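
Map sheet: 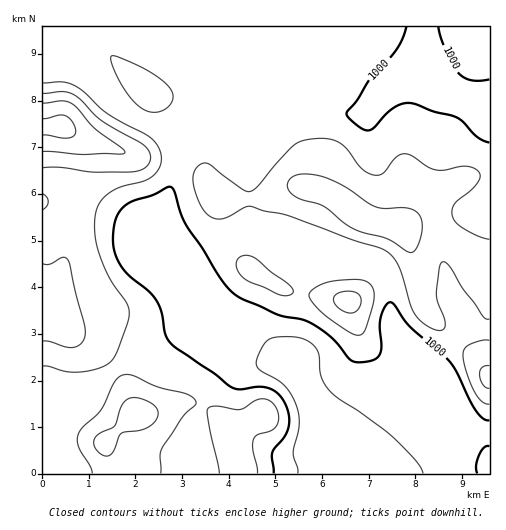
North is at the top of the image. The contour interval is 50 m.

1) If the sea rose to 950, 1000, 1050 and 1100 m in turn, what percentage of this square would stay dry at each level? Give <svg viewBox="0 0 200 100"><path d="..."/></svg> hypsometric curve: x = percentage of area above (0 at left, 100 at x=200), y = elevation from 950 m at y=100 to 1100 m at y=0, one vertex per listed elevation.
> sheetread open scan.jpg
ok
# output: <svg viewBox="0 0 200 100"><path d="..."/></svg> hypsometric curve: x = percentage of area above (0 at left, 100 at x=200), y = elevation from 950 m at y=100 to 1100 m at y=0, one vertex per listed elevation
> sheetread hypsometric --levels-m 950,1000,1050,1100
<svg viewBox="0 0 200 100"><path d="M190 100l-41-33-86-34-48-33"/></svg>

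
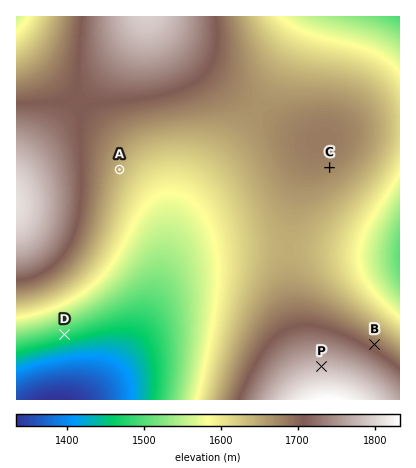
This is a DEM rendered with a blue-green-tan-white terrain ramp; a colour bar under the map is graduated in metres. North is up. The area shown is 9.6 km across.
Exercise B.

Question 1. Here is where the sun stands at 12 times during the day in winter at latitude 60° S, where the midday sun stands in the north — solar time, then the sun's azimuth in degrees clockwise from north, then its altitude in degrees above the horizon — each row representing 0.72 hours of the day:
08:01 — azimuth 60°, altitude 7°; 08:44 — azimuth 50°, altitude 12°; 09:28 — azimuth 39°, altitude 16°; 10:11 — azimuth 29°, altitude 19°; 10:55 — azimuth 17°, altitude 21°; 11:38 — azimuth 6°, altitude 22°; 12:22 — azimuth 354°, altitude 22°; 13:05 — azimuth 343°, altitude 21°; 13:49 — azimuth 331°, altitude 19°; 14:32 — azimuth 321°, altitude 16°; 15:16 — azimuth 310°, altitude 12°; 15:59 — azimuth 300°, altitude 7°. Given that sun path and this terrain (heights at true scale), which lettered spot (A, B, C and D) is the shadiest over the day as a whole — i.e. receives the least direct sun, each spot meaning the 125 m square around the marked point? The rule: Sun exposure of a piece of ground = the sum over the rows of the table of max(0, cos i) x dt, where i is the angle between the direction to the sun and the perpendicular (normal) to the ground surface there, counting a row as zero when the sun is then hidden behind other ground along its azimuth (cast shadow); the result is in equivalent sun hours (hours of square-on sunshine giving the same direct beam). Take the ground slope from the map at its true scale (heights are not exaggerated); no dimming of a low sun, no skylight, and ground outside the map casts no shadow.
D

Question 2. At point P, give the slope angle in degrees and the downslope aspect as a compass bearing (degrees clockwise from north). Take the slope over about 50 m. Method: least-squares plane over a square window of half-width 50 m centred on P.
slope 4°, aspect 359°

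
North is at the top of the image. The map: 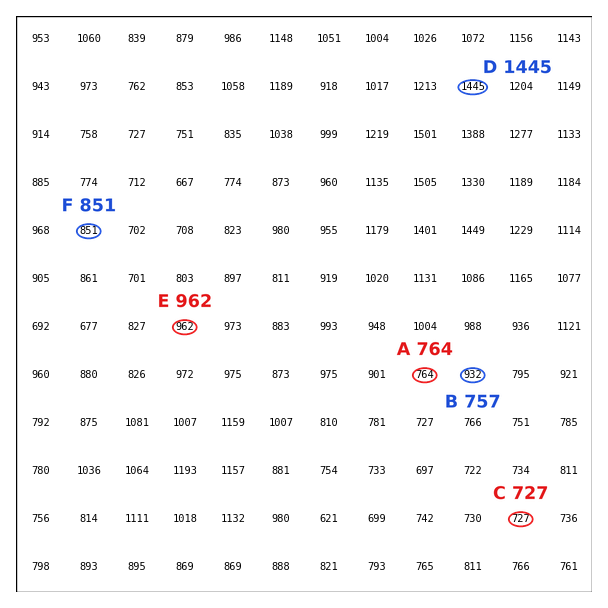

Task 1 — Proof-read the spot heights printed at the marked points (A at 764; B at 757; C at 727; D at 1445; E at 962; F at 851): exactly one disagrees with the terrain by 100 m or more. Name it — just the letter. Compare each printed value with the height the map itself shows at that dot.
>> B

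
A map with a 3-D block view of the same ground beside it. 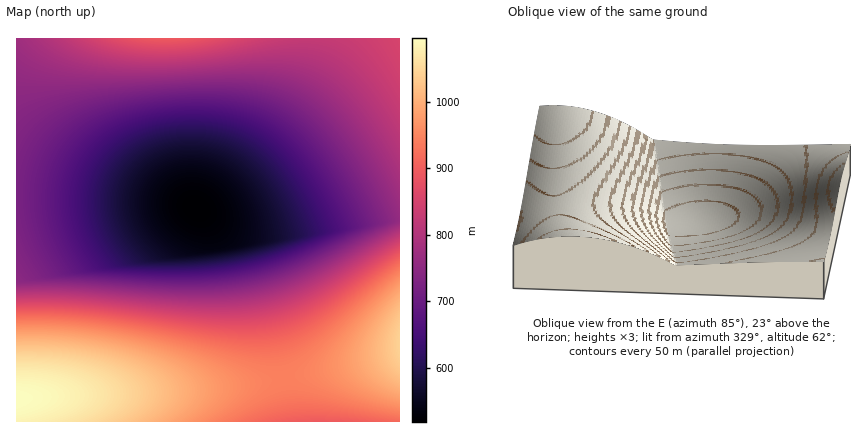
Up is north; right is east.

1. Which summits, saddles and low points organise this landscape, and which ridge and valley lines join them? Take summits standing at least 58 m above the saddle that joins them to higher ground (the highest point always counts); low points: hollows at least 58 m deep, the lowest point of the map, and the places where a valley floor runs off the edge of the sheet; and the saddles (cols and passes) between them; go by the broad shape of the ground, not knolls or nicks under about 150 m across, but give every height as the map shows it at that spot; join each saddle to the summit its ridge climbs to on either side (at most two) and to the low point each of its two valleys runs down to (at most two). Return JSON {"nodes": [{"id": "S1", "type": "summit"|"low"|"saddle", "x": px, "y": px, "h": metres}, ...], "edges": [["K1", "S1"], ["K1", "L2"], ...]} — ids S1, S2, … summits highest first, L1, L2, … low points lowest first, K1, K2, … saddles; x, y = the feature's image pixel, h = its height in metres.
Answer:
{"nodes": [
{"id": "S1", "type": "summit", "x": 18, "y": 400, "h": 1096},
{"id": "S2", "type": "summit", "x": 400, "y": 344, "h": 1043},
{"id": "S3", "type": "summit", "x": 166, "y": 38, "h": 895},
{"id": "L1", "type": "low", "x": 196, "y": 208, "h": 519},
{"id": "K1", "type": "saddle", "x": 284, "y": 378, "h": 944},
{"id": "K2", "type": "saddle", "x": 400, "y": 220, "h": 761}],
"edges": [["K1", "S1"], ["K1", "S2"], ["K1", "L1"], ["K2", "S2"], ["K2", "S3"], ["K2", "L1"]]}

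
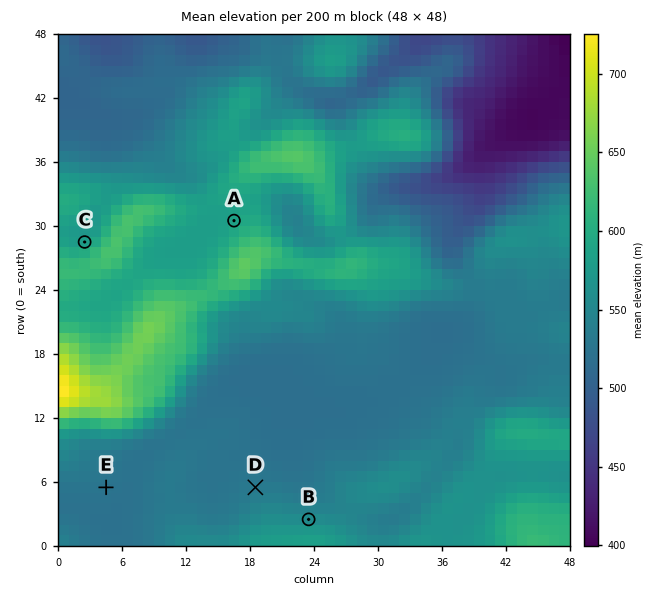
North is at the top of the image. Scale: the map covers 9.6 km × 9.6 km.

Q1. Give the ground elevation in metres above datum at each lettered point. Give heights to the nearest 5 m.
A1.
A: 585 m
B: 560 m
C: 580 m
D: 535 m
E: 525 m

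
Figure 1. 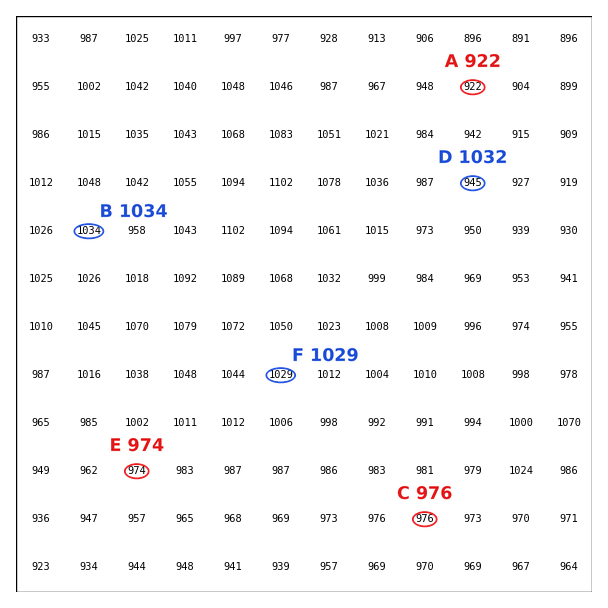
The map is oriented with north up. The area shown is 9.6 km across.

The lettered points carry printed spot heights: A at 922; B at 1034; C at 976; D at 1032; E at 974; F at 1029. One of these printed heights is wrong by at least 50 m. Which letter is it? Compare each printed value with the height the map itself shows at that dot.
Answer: D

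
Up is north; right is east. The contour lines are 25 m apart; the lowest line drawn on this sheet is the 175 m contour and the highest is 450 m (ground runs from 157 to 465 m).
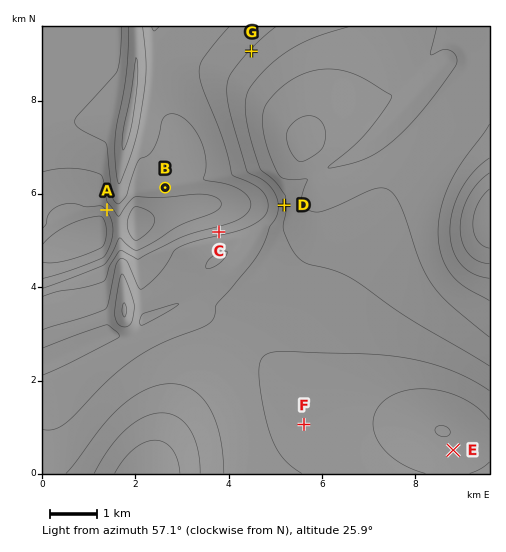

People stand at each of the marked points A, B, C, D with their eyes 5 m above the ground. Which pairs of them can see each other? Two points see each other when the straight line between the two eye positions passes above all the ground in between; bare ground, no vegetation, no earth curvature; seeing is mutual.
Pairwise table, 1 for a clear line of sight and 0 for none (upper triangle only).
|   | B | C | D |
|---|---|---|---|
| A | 0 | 0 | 0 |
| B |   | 1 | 1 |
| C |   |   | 1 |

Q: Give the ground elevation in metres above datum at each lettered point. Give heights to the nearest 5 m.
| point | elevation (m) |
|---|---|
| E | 255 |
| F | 295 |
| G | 300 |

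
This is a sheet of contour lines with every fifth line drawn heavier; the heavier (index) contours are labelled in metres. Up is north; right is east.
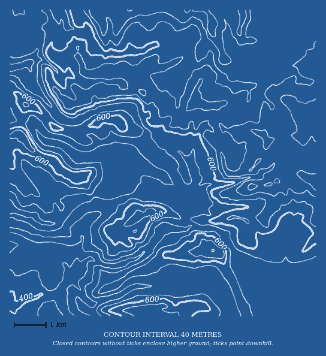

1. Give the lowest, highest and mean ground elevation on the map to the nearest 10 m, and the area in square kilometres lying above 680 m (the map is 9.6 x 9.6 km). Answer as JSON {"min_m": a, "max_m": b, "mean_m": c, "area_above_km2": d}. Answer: {"min_m": 380, "max_m": 760, "mean_m": 590, "area_above_km2": 11.0}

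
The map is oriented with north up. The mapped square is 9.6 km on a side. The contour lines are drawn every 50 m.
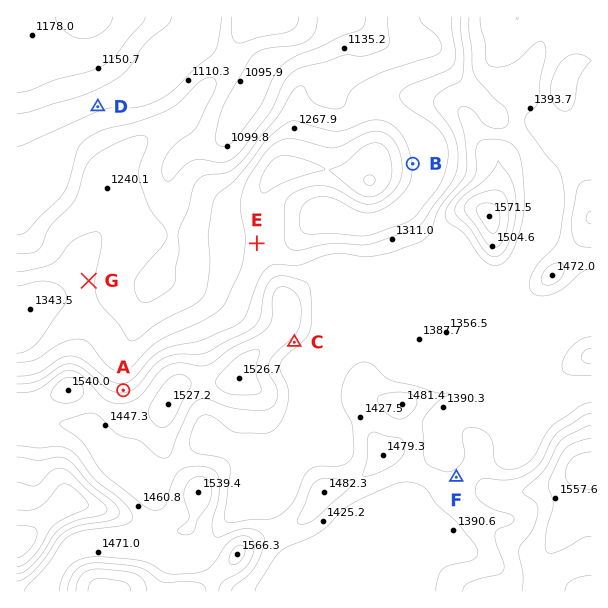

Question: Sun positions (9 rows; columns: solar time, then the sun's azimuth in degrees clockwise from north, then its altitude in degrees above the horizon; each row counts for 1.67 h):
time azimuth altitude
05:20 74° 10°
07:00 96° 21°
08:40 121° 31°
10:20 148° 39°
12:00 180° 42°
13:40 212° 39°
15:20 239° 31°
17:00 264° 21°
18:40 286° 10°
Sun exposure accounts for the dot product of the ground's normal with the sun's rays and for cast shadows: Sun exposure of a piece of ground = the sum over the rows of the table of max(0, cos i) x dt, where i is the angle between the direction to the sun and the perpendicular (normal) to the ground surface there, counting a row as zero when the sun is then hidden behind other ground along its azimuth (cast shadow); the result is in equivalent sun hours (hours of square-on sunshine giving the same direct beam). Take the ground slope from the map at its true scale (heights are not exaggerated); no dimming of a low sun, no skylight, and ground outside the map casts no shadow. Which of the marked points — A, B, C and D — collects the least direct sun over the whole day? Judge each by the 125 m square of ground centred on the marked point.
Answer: A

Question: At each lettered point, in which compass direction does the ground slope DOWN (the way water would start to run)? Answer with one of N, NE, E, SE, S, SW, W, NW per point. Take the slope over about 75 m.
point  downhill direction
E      W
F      NW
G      E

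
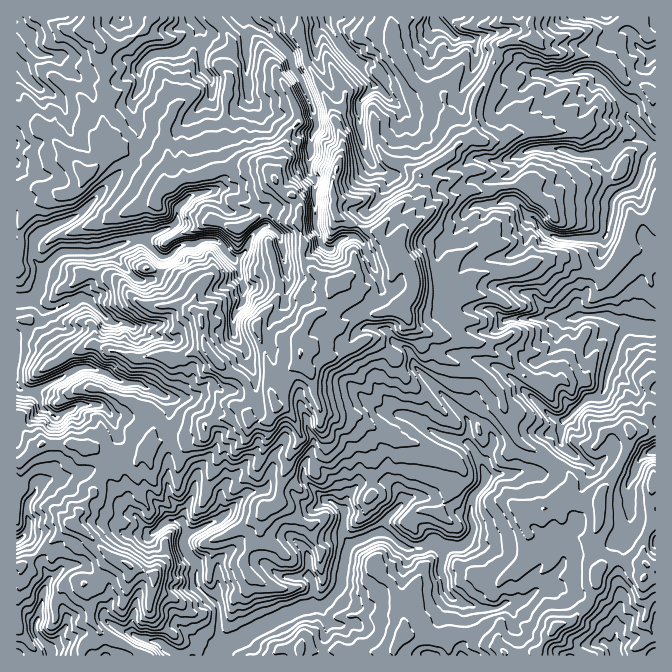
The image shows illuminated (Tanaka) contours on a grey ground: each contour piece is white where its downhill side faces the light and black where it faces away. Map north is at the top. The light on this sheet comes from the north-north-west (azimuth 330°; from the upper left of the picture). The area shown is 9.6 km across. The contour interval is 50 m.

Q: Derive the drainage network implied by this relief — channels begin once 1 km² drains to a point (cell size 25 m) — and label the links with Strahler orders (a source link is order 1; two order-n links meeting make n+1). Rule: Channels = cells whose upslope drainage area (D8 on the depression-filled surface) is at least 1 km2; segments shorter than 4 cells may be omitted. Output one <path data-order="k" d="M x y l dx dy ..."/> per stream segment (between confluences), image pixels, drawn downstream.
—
<path data-order="1" d="M615 650l0 5"/><path data-order="1" d="M150 640l5 0 2 2 3 0 7 6 2 0 3 4 7 3 13 0"/><path data-order="1" d="M38 618l-3 6 0 6 3 7 10 10 2 3 0 4 2 1"/><path data-order="2" d="M312 607l-8 0-17 8-3 0-27 13-3 4-5 2-5 4-7 4-3 0-4 2-8 6-2 0 0 2"/><path data-order="1" d="M537 590l-2 0-10 10-3 2-4 0-1 2-3 0-2-2-5 0-10 6-20 0-5-3-4 0-1-1-5 0-10-6-4-3-3-7 0-8-5-8 0-5 2-2 0-17-7-3"/><path data-order="1" d="M310 577l4 7 0 21-2 2"/><path data-order="2" d="M350 545l-5 10 0 7-1 2 0 4-2 2 0 7-2 1 0 10-18 19-10 0"/><path data-order="2" d="M435 545l-8 0-5 3-15 0-7-3-10-10-3-1-9 0"/><path data-order="2" d="M187 534l-3 4 0 7 5 10 6 7 2 3 0 20 20 20 2 3 0 42 1 2"/><path data-order="2" d="M378 534l-4 0-9 4-8 2-7 5"/><path data-order="1" d="M154 532l1 0 10-10 4-2 13 0 2 2"/><path data-order="2" d="M184 522l0 3 1 2 0 3 2 4"/><path data-order="1" d="M220 518l-8 6-3 0-4 1-3 3-3 0-5 4-4 0-3 2"/><path data-order="1" d="M184 514l0 8"/><path data-order="1" d="M402 503l-18 19 0 3-2 2 0 5-4 2"/><path data-order="1" d="M325 500l5 0 4 2 10 10 0 23 6 9 0 1"/><path data-order="1" d="M35 493l-7 7-1 3 0 14 1 1 0 10-1 4-7 6-3 2"/><path data-order="1" d="M635 472l0-4 2-1 0-4 2-3 6-7 4 0 1-1 5 0 0-2"/><path data-order="2" d="M468 443l6 5 10 20 0 4 1 1 0 9-1 3-10 10-2 3 0 7-2 2 0 11 4 7 0 7-6 6 0 2-4 5-4 2-20 0-2-2-3 0"/><path data-order="1" d="M560 432l2-4 0-8 5-2 20-20 3-1 9 0 5-5 1-4 0-8 2-2 0-5 2-1 0-4 1-1 2-9 2-1 0-4 3-6 0-4 5-10 7-6 0-2 1 0"/><path data-order="1" d="M402 415l5 0 1 2 4 0 18 13 14 7 3 0 1 1 6 0 6 4 7 0 1 1"/><path data-order="1" d="M70 410l-5 2-7 5-3 0-3-2-5-5-5-2-2-3 0-5-5-5-1-3"/><path data-order="1" d="M167 397l-17-9-3 0-7-5-15 0-1-1-4 0-6-4-4-3-6-3-9-2-7-3-6 0-2 1-3 0-10 5-3 4-30 15"/><path data-order="2" d="M34 392l-9 0-1-2-4 0 0-2-3-3 0-50"/><path data-order="1" d="M435 387l32 31 1 4 0 21"/><path data-order="2" d="M630 325l4 2 3 0 2 1 16 0"/><path data-order="1" d="M110 322l-23-24-9 0-14 9-4 0-5 3-5 0-2 2-4 0-12-12-2 0"/><path data-order="1" d="M564 318l15 0 5-3 23 0 7 3 3 0 2 2 5 0 6 5"/><path data-order="1" d="M240 307l4-5 0-17-2-2 0-3-3-7 0-6-7-9"/><path data-order="2" d="M30 300l-13 0"/><path data-order="1" d="M288 278l-1-1 0-10-2-2 0-5-1-2 0-8-2-2 0-5-2-1 0-7-5-5-1 0-7-5-5 2-12 11-3 10-7 9-3 1-5 0"/><path data-order="2" d="M42 270l0 5-2 2 0 6-2 2 0 7-8 8"/><path data-order="1" d="M375 270l-3-7 0-3-2-3-5-7 0-3-1-4-7-6-12 0-3 1-5 4-2 3-5 5-8-5-2-3 0-7-5-8 0-29-1-1 0-4 1-1 0-14-5-5 0-31 2-2 0-5 5-8-2-12-1-2 0-6-10-20 0-4-4-6-3-4 0-1-5-7 0-5-2-2 0-3-26-27-4 0-3-1-7-7-8-2"/><path data-order="2" d="M232 258l-7-6-1-5-5-5-4-2-13 0-5 3-10 0-2 2-3 0-3 2-9 8-3 2-7 0-15-15 0-2-3 0-2-2"/><path data-order="2" d="M140 238l-3 2-3 0-2 2-5 0-2 1-3 0-2 2-8 2-2 1-3 0-7 4-38 0-4 1-16 17"/><path data-order="1" d="M78 213l-3 4-7 3-6 3-4 0-13 7-10 10-1 3 0 15 1 4 7 6 0 2"/><path data-order="1" d="M465 213l9-8 13 0 1-2 10 0 6-3 10 0 3 2 13 15 4 0 3 3 2 5 8 8 3 2 4 0 5 3 43 0 3-1 2-4 0-3 2-2 0-8 1-2 0-6 2-2 0-10 8-8 7-4 3 0 7-5 2-3 0-3 3-5 0-5 2-2 0-5 1-3 10-10"/><path data-order="1" d="M197 193l-2 2-3 0-15 13 0 14-5 5-3 1-4 0-8 5-3 0-7 5-7 0"/><path data-order="1" d="M372 163l-7-13 0-5-1-2 0-6-2-2 0-5-2-2 0-16-2-2 0-7 2-3 12-12 0-6"/><path data-order="1" d="M522 153l10-5 30 0 2 2 8 2 5 3 23 0 2 2 7 0 16-17 10 0 5-3 5 1"/><path data-order="2" d="M645 138l4 2 6 7"/><path data-order="1" d="M394 102l-16-15-3 0-3-5"/><path data-order="1" d="M212 95l0-15-10-13 0-22 2-2 0-11-15-15"/><path data-order="1" d="M249 95l0-12-2-1 0-30-2-2 0-23-1-2 0-5-2-2"/><path data-order="1" d="M140 83l0-10-2-1 0-4 2-3 9-8 3-2 3 0 2-2 8 0 2-1 8 0 7-4 15-15 0-6-8-9 0-1"/><path data-order="2" d="M372 82l-7-7-5-10-13-13 0-2-7-7-2-5-10-13 0-7-1-1"/><path data-order="1" d="M25 75l-3-8-5-5"/><path data-order="1" d="M539 73l5 0 1 2 15 0 2 2 3 0 2-2 5 0 7-3 15 0 3 1 3 4 0 1 4 2 20 22 3 6 0 9 7 6 0 2 11 13"/><path data-order="1" d="M28 37l0-2-10-10-1-3"/><path data-order="1" d="M454 37l-12-12-2 0-5-7 0-1-1 0"/>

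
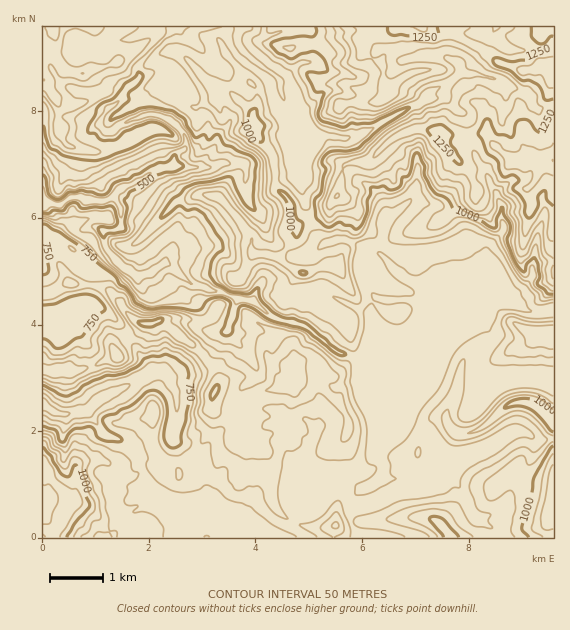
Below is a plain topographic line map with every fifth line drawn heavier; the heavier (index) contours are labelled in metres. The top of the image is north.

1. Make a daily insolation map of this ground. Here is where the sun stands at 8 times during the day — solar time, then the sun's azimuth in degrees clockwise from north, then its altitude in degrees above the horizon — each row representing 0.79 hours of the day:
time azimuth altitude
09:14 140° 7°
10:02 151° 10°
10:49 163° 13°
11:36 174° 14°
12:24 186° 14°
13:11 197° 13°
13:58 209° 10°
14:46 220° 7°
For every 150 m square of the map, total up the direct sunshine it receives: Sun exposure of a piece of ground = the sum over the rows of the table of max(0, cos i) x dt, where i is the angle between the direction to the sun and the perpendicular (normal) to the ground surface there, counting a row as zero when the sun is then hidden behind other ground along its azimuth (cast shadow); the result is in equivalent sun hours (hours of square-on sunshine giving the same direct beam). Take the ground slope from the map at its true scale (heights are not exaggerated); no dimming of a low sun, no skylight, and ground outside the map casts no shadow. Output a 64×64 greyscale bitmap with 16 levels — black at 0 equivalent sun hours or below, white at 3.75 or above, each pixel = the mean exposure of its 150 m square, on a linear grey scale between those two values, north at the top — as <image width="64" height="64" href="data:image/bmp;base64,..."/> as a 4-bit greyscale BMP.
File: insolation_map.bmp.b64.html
<image width="64" height="64" href="data:image/bmp;base64,Qk12CAAAAAAAAHYAAAAoAAAAQAAAAEAAAAABAAQAAAAAAAAIAAATCwAAEwsAABAAAAAAAAAAAAAAABEREQAiIiIAMzMzAERERABVVVUAZmZmAHd3dwCIiIgAmZmZAKqqqgC7u7sAzMzMAN3d3QDu7u4A////AGWJmohlRFVVVERERFd3eJmZmqlVVVaJmqpiESI1eJq5NImoiEIzRTREREQ0ZneKqFM0ZUeJq7zMtyERA1VERXhEaaqmQiIRI0RDM0ZmeJlTEQACIiI0VWUxEiI0RUM0VzM3qoRERDNEVVVVZ3d4hTMyIRIhEAAAAAACM3qFREM1ZERUNERERVZmZmZ4iHZkREQyEzIiIQAAAAEkZ4dkMzRmUSITVVVVZoiHZ3iohlVEREMjQzIyIAAAATZmZ2VERGYhMzM1VVZ5qYZ3d3h2ZVVERUNFQyIhEAABNERWZVREdAEiIlZVZnZWZnhmd3ZmVVVVVnh1NFVTISMiIjRVQ0RzATVWZURVRFRWZ4VXd2ZmZniHdURFVndlQyEAAjQhIyEAFGY0Q0VkEkZmiGZ3ZWdmiZmGMkVVZ2VUMQAAEiEiAQABAQESR1EAJmZ4dmZld3VomYZTM0RVVWZUIQAAEBEQAAAAACVWMAAlZFZUVUWHZUVnd1RDIjRWi7l0IQAAAAAAAAADZmZSBHV3VVREV2VmQ0VmVURDJFes3+pjIAFFAAAAEXiIeHUiSIllZlRERVVDNFVVVEQ0aIMSfbhUV5wAAAADM1Z4hjNHq6dVVVVVRnZVQ0VUVUR3QAADu5ibxgAAAAAAACVmM1e5ZWZURGiId3YyNVRVQzMzAAAr3d1xERIRAAAAEiMzM0ZkR3d4mqh3dSJERVVDESUxAAKMthB4qpUxAAAAAjRWV3UkeaqpmHdUM0RFVUQxFFMhAAAAAO7uuXUhAAABNFMkZkEDWJiHdTEzNFVVREMjVDIQAAAA/97uypdBAAI0QiE1dBAjJGVVdkMjRERERDNEQyEAABLKur7//8hBEkRFQQEiE0NFRGY0VERDIkREQ0RFQyEBIwAREm3//7dmZ4hzIQEmRFVWYxA0REZ2Q0RDREV3ZmZnAAAAAnh2rcuqukASEUYyIiMgACRFdmd1REMlQ1iry7sAAAAVUSbP3O/4EAADQxIhAAAEqURVRFZUQxNTI1eauwAAAEURSb3u7kEAACMyIyEQAFiIVCIiNFREMTQhE2eZAAAAEQAnzL2CAAAAIzNCAAAWd3d1VodDVUQzIkV4dlUQABERAEy5pwETV2E2dBAAAniHZlaZiHVFVURDR5UQADMyIhAEowATIiE2cyUgACKJh3UzV3VWdkVUVUQyEAAAmHZDIlsgAAAAAAR1IQAqzKhlQRRmVERWRVVVVUEAAAH9mGVYtAAAAAAAACIABLiIZUMkiWVVRFZURVVVMgABrGrNy8tQAAAAAAAABbtFRFVERYukRVVWVVREREMzMjivAGyoUgAAAAAAAAOf/bQ0V6qZqlNFVURFVVVERERYy90BIAESAAAAAAATVnQ3qWZ8/suoM0VURWZ2VVRERXzjVzUwJFIAAAAAABEjQBasvLUji7dERURWZmd3ZVVWrYZkVRNEEAAAAAABESIQJr7rQAACE1VERWZVZ3d3Zmi8uXVSR1EAAAEQEREhEAJWVTJWMhACdkRXd2ZmZ3d3iqrHmlRjAAABNoUjM0QzNVQwAWunMQAmeIm7u6l2ZniKl5hnhiAAAAABaoVDRFZ2VDEHh4eJdr/IZoq97sl3nNY1mWcxAAAAAAAXuWVlaJiEABRmaK7uzJVTNFab25rP5UWKZgAAASMwARGMmIeZmXEAEkU2reu6llQiI0ab7/92p3p1AAAAAAABERi7uqmoIAEkRBJ7zrmYZjIiIUv//peHioYQAAAAACIiEovu7JMABHh0E2fNtUiYdCIjadypZ3ZWilQgAAEBEhEhE3uoQQAWzGETEldXic7IV67Jd4dc24VnZ6iHiGIAARABAAABEBRkARETExNZzvt3vupkRHmIaIRVnd64iXEAAAAAAAEhFEERIjMjVK7Ze6mrzJYjjWIliJhpqsuqiFAAAAAAABIlZTIjQiR6y7p7h3irt1aKy4V5mZia3tuphzEAAAAAASV1IzJnVIq7qbl4ZnmESnaah3m6ze7e//2phRIzERNnm3MzMiIQARaZp3m4hzNpuDJWM77tljNq7+uZlFV0eb79QjRDEAAAAWqYyapzNHiUAhEAmoIAEAFZ3t3Vi5md7dkiNEMxAAAAFr78qmVohhETERN3dkIAABJr2zK8m5i7lURDM1QhAAAAOM2VQzNVEBMzJGVERjFhAAEgBpma1CNEUyNGq8tTEAAAEQAAASIgMzMkVEVmhUtxAAFtl4mHVTECI0eu/ry5MAAAABACQjIjESRpqsyGEXuXreuHqmmUFCI0VTSJ3e/nEAAAAUZiIhMhMctjJr7DFHmZhSN2aGECMzRpUyJERp7XEAABNCIiIROJsyIjR5pUZmVERmV1EkMzRXeDADVDNodRABIQAREQN3mEV6yoeHEmd1RpdTA2UzNGmGZVMRNCabqFETIQEUnbiDSt3Kmc2DIiNZhBAkMRJGeWEAACQzEnre7EAAJa3uyHJWMSaLymmWVplBE1QAFXqDATZ7yXZAAkZ1RGnP/GVodWIAAANYxlialBJIcgJZ3LU0dEeZZEIAAABHircwABIXYxEREQJrNHcxE2cxN6ztu5lkRFVDV3VDRpvJQAAAAAiGRVZDESWSEQE1ZCN6mFM2dWiYdmeJq87c3IQQAjNDFod4mpdmMjYQA1VSMzIRAAADZnVHmrze/buEIRFFVXd1RoiZh4h2IjMxEAFEIkdRACVnhlVmaJmGRVVmYxI0VW"/>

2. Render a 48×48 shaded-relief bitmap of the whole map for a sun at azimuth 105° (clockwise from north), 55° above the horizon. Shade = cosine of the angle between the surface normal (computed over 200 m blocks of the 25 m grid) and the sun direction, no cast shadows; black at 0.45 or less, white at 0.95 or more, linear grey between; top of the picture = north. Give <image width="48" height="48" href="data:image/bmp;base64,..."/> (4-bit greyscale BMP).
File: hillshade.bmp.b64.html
<image width="48" height="48" href="data:image/bmp;base64,Qk32BAAAAAAAAHYAAAAoAAAAMAAAADAAAAABAAQAAAAAAIAEAAATCwAAEwsAABAAAAAAAAAAAAAAABEREQAiIiIAMzMzAERERABVVVUAZmZmAHd3dwCIiIgAmZmZAKqqqgC7u7sAzMzMAN3d3QDu7u4A////AL3/7bu8zMurzMu6qpiM7Lu6qGi8u7h3iZvv/turzMu7y7upq6hs26qpmZzduph2aInf/+y7zLu7u7qazLl6ypmIiJrMurl1Ramu/+y7y7u7urqb3Luay6mZiHiqicuWQ6q+7tzLu7zLqbus3Lu6zLqqupmYebyoQ8y+/szLqbzLqby83Lu7vMuqu7qHeJu4U/yt/c3LqazLqqy97bu7vMyqvMuod3i5QuyK3cy6qpm6mqvN7bq7ztuZrMy7mGaKUdt4u7upzJeJmrvN3Mqb3uuZm8u8y5d5YrtXy6ma7pZ5mru8zcuJz/ypiriL3tuqhopliXqq76RZu8zMzMuZvuyqmIi6e+64Q6uoZVZ578IYzMzMzMuqzuy6qHnccp23eFe9yGU0v8MG3bzMvNy77sy6unfOthWrzEfO7bhUjbME3rm7vN3M7suqu5ady3RYnHnO7dyoi5USrtqIrN3N/buqu6iM27qZq6ve7bztupY0nMyHm93N/ru6qrmLy7y7u5ebqa7/yoZYrLp3is3c3bu7uqqKyqu7u7lodI79ynasuriIirzMrMq7u7qZuniru7uHVJzKuXzduZiZiby3ruu7qruqqoZ5q7uoZXl4zN7d2niZmsqJvuy7yqu7qnVoiLuqh2NWaavM7Gm8uoiqvuu83Lu7umWJh8zLpzimImh2zZqli7u7zdu7zLu7u6mZvN7cpWy6dnh2nclVrMy7vey7zLu7u7unZorNubq6iZqnNK6mm9ypztu7zMu7u7qEEmetuqvaeKhlNs/Yd727/su7vMy7u6dGIHm7zL2c2XdkRYzJmqqt/8y7u8zMy5I6UJq83Met7Jh1VEi7zcqK79u7u7zMy3Asgqm722Wu7bmXU0m5m+3K3turvMzMykA9oczM3pMY7rqXZWq2a+3MrP2Yq83sqHEMs4is3egjntqWZqujOsqrrv6oiKzrZ8YJyCRoito0OsuWasyTOqVrz//Kh4mVbeYJ3XmrupdWRHiIrtpEa6Ea7//cqIYzn/cozBnsnepVQzJHrdcDvKIG3/3O10d1nsRr3AW73u7HQzIiSsYFzKME3szf5hepvJiJzUab3d3eyWVmV6UG3ZUTq73v5was22i7u0aave3d3aWKqpQI7aMUVp3v+CWtyXirqkWc3M3u3LdqqFNs7LdFUQbf5jjNp5uqqjjdy4e93PprhEbf3LqapwBM2WvcmaqrqTjv7blnvsSLlTjf7Kh5vLUBeZvKismbqFnu7K7sulWqmlfe24I5y73VI1m6ecmblkne/7i8qZqpqoneyoMGu6zux0eHm8mbqKzczeyKqrqImrveuWZViJnO/6dnm7qadu7Lze63m7p5qpvdt1aGiYit7tuHm8l4d8ur3t7qmqibuZvMlmmXiIm6vd7qmoVqqavKq778q5m7qryoirl1aavcqs3adoqYic3bqprdqKu6nMp2jNuXR7zdzMy4iruYiM7svLu82pqorLdniruGWMzMu8y7zKmZvL3rvdzMzKmZrLdYiIdmaKuqq97czKiYrA=="/>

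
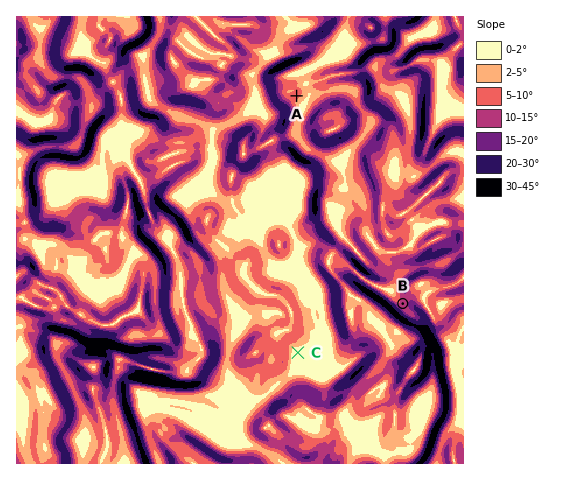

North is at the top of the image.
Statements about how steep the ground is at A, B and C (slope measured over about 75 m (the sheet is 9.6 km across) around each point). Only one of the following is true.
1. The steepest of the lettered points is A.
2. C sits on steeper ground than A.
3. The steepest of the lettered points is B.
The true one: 3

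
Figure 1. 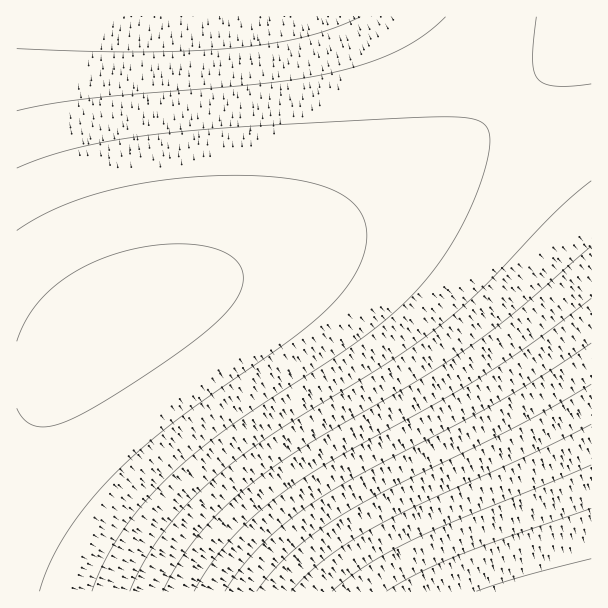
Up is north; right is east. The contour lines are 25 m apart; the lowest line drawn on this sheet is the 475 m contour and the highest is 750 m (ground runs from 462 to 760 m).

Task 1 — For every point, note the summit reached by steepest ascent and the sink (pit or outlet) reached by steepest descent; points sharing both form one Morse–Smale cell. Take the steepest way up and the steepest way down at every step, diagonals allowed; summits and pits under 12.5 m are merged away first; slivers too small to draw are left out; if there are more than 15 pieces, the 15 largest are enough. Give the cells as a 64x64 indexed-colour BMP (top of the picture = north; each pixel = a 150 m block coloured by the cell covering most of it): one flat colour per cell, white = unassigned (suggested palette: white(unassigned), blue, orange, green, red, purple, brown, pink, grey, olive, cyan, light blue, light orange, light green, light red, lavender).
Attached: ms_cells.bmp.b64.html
<image width="64" height="64" href="data:image/bmp;base64,Qk12CAAAAAAAAHYAAAAoAAAAQAAAAEAAAAABAAQAAAAAAAAIAAATCwAAEwsAABAAAAAAAAAA////ALR3HwAOf/8ALKAsACgn1gC9Z5QAS1aMAMJ34wB/f38AIr28AM++FwDox64AeLv/AIrfmACWmP8A1bDFABERERERERERERERERERERERERERERERERERERERERERERERERERERERERERERERERERERERERERERERERERERERERERERERERERERERERERERERERERERERERERERERERERERERERERERERERERERERERERERERERERERERERERERERERERERERERERERERERERERERERERERERERERERERERERERERERERERERERERERERERERERERERERERERERERERERERERERERERERERERERERERERERERERERERERERERERERERERERERERERERERERERERERERERERERERERERERERERERERERERERERERERERERERERERERERERERERERERERERERERERERERERERERERERERERERERERERERERERERERERERERERERERERERERERERERERERERERERERERERERERERERERERERERERERERERERERERERERERERERERERERERERERERERERERERERERERERERERERERERERERERERERERERERERERERERERERERERERERERERERERERERERERERERERERERERERERERERERERERERERERERERERERERERERERERERERERERERERERERERERERERERERERERERERERERERERERERERERERERERERERERERERERERERERERERERERERERERERERERERERERERERERERERERERERERERERERERERERERERERERERERERERERERERERERERERERERERERERERERERERERERERERERERERERERERERERERERERERERERERERERERERERERERERERERERERERERERERERERERERERERERERERERERERERERERERERERERERERERERERERERERERERERERERERERERERERERERERERERERERERERERERERERERERERERERERERESIRERERERERERERERERERERERERERERERERERERERERIiIhEREREREREREREREREREREREREREREREREREREREiIiIRERERERERERERERERERERERERERERERERERERESIiIiERERERERERERERERERERERERERERERERERERERIiIiIiEREREREREREREREREREREREREREREREREREREiIiIiIhERERERERERERERERERERERERERERERERERESIiIiIiIhERERERERERERERERERERERERERERERERERIiIiIiIiIhEREREREREREREREREREREREREREREREREiIiIiIiIiIhERERERERERERERERERERERERERERERESIiIiIiIiIiIiERERERERERERERERERERERERERERERIiIiIiIiIiIiIiEREREREREREREREREREREREREREREiIiIiIiIiIiIiIiIRERERERERERERERERERERERERESIiIiIiIiIiIiIiIiIhERERERERERERERERERERERERIiIiIiIiIiIiIiIiIiIhEREREREREREREREREREREREiIiIiIiIiIiIiIiIiIiIhERERERERERERERERERERESIiIiIiIiIiIiIiIiIiIiIhERERERERERERERERERERIiIiIiIiIiIiIiIiIiIiIiIhEREREREREREREREREREiIiIiIiIiIiIiIiIiIiIiIiIhERERERERERERERERESIiIiIiIiIiIiIiIiIiIiIiIiIhERERERERERERERERIiIiIiIiIiIiIiIiIiIiIiIiIiIhEREREREREREREREiIiIiIiIiIiIiIiIiIiIiIiIiIiIRERERERERERERESIiIiIiIiIiIiIiIiIiIiIiIiIiIiIRERERERERERERIiIiIiIiIiIiIiIiIiIiIiIiIiIiIiEREREREREREREiIiIiIiIiIiIiIiIiIiIiIiIiIiIiIiERERERERERESIiIiIiIiIiIiIiIiIiIiIiIiIiIiIiIhERERERERERIiIiIiIiIiIiIiIiIiIiIiIiIiIiIiIiIREREREREREiIiIiIiIiIiIiIiIiIiIiIiIiIiIiIiIiIRERERERESIiIiIiIiIiIiIiIiIiIiIiIiIiIiIiIiIiERERERERIiIiIiIiIiIiIiIiIiIiIiIiIiIiIiIiIiIhEREREREiIiIiIiIiIiIiIiIiIiIiIiIiIiIiIiIiIiIRERERESIiIiIiIiIiIiIiIiIiIiIiIiIiIiIiIiIiIiERERERIiIiIiIiIiIiIiIiIiIiIiIiIiIiIiIiIiIiIhEREREiIiIiIiIiIiIiIiIiIiIiIiIiIiIiIiIiIiIiIhERESIiIiIiIiIiIiIiIiIiIiIiIiIiIiIiIiIiIiIiIRERIiIiIiIiIiIiIiIiIiIiIiIiIiIiIiIiIiIiIiIiEREiIiIiIiIiIiIiIiIiIiIiIiIiIiIiIiIiIiIiIiIhESIiIiIiIiIiIiIiIiIiIiIiIiIiIiIiIiIiIiIiIiIRIiIiIiIiIiIiIiIiIiIiIiIiIiIiIiIiIiIiIiIiIiEiIiIiIiIiIiIiIiIiIiIiIiIiIiIiIiIiIiIiIiIiIiIiIiIiIiIiIiIiIiIiIiIiIiIiIiIiIiIiIiIiIiIi"/>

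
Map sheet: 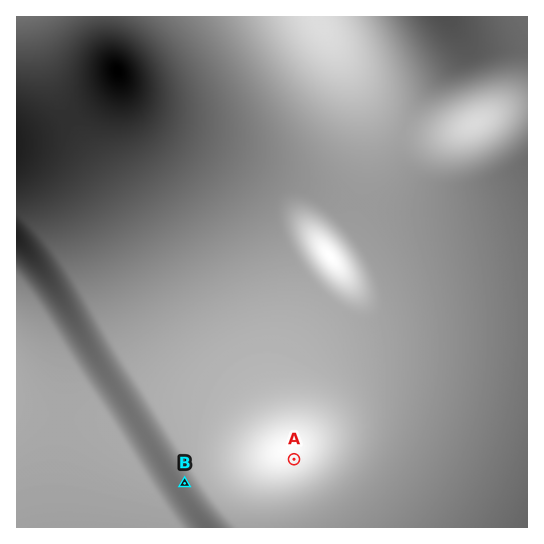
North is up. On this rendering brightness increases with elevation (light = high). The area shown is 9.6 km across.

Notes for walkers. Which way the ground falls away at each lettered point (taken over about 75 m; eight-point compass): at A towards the SE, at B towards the SW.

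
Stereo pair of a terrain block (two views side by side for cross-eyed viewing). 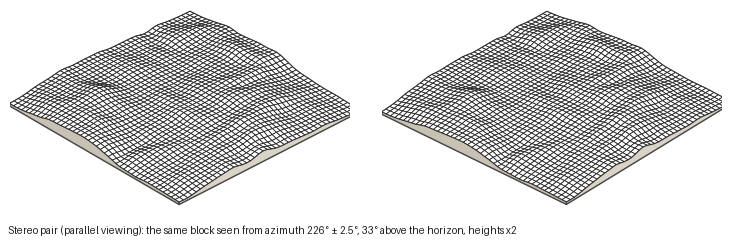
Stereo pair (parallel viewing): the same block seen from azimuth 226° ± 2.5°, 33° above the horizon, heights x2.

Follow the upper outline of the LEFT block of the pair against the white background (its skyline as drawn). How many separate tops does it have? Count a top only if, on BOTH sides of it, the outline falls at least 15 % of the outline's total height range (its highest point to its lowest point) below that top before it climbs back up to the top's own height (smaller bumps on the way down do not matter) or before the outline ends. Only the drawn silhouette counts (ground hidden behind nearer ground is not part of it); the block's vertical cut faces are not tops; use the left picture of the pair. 1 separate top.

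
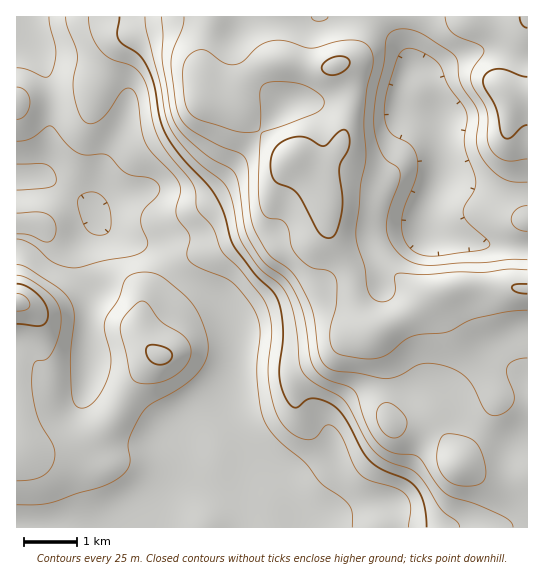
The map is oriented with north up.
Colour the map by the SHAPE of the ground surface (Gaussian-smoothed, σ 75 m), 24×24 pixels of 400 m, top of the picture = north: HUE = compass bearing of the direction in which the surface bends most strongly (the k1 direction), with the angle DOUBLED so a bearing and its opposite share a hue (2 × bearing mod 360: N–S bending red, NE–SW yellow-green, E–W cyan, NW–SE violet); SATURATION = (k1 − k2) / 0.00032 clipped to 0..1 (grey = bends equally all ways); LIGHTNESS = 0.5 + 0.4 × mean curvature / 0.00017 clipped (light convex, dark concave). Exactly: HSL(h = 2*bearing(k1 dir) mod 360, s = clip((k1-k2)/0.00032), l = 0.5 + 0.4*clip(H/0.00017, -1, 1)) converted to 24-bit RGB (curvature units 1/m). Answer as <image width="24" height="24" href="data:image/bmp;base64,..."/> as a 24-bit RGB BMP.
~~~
<image width="24" height="24" href="data:image/bmp;base64,Qk32BgAAAAAAADYAAAAoAAAAGAAAABgAAAABABgAAAAAAMAGAAATCwAAEwsAAAAAAAAAAAAAeX4pbIQucItAdYRPYH1cdH5zd3p9an6JiqeMnnqYdGSFhod7h4R7fGZ3bWFdVnpdfbRwb1umRB5u5JQrkn4eaHooebI3dpZhgJOegKWQYJGIk4phVolGSYFUaYVyao9+hY9oimZheHKCfouEiG2GjUp5jGpjfIlgnqEuOygSHxQU1Xog37lMQ9VoW9KiYnCOj5+vjZevbWqwhHu6rZ3CU6G4W5Kdb4GGgm97jo57doiHgXJze0tjgktZe6p7jEmnyRZKlzUqG4CMeMHU3e7gse3pOXfCal6rmKWlgIaheW+je2mVn61nY4mgXFuMd22Fd3SGj5OFgW2CgUVlfyY6ecc+P72BWg9q5QRZ2u69DOn/Gv/UyOrBx4GQa0FzVHNfnKaAcZGHVlyjvFrHz5J7X4tOSmdhand2dYR5jIt5hFSLliGUx2J1ouyhLSFvJAQvsuWp1vXcSlLWOc6TbKtCsTAxo0o/SmZLqKFynp9dMoh0STiU5ZGbxF1sV2g/OnY+Xopgb4R6WUSIbxye6Ois1b9gKwgoEnuavf7LxNWVf1mfhKGUflp3jlJ2wp6dUVu5nZFwu6x4O5uJHDNXxlZg9D9iy1hALpslKI9PWIV7ODN6Tx+M8em6ygBtpidGANRDQdoDorAua4NWg3JaeFNmaZ2DmriNb1KXl3ttzs1wQKCcFx9RdkBj22N26MrYy9HnHrvPOH2SJDB8Iied4MWnzQDm8drdgqjCWbxGRb4xSnhRblxNZ45XWrFskIJniFxyfVEz0/NWL5OXGhBTYkF4mOCVvu3g6sfrpV7cNTadJjR4IDNsyYhcZiaR8+/YuprUz7LTjbiaRktwaIqHcbJyXINSW3ZQa4puML4rvvy/JDyzABSJaYbc1O7CeaJJn3xGrFhsbT+HSCxlHiBDpYRIlFs7wvKVjIOpq8PW4ZrvqlfSb5+djJZ4mGGLk4xRWGIrzPH/wtX8ewvtEyNzMm1u7MmErKF+epWXmFBwdjJkXR5XOGExVjYsnuVAeupfhLNjMr45dS9q2WumyIzDg3qkXGCbzE7GwG/S99+sjQVPlAxXeDOJLqSvouKivHqPjTlMgCQwazNHVhRTo0AbInA5of+aVq5TnMNglUlDMn6Rjvb6zM3/3Mz/tq3/ubr/zNT/wGMAXxYWS516WZTKYq7HnIZHtylAxDaYtV3DrSXCVAtu5OK4nvj3iN1/jJFRWeVdQmizcv20CsmEHVscqIUbnFUSmI0OmIMJilcxrLZgQbhqP2JNXTQtgUIoiodDem9KfUI+ZRmNqDXm0vzOX8DCs3CTydKhW9ldPHVto+8oJCAVKBsQX0cJYkcMblMQqIAFhYnYutHXn1WpWD9lVEZugKinhHS7wkbSp2iwGzJvSznD/v3NQWJsdqNl0dyhvMJ3PE+H28xQIS9HKyl7onq3h4u2boS9tcPZlZBLs0g4ryY9aE1hWW5SU7A4OGNNfDBb0iIdQidrI6ao/erOYVGkX8F/ssmNxquFNTeC5JaGMW6EEVt2XYqfrmB7oIZLiKgzbHIoZVE3tFZAgllYZHCNqJxeRx84Ng4PvaQbK8IwB4Fu5ruK2LGYVciFlLVvyIRVOn6QvIPQ1ozYEj14OjBYjyIg2IwWj6IybJlGPlluqHxgf61iRJWhrF21ggaesDaKpNiMireBFIpwD/Kl7d7ioZvTmECw4MeXP9q8L3Ct2o2nQhePPRV90T3T69K7b8fLgcqJGESfqn20xbuUMZSSQCWJdACM64p9puiSe72ldsexAM5/Os5h3W2jlD3C9+bHQ803GjZRrUhEai6FFyeBWTW7++LQyFWQwt7ACRuNo16p072bUpOgBAlAPAB89e7W3PDbgLTNosi5UKp7FTscdWkfdU4y/tWI59BeChQpg0tBbkddKhQrIx4Q7P9p1oFp4sHVOgCZmmyuy72es1h2CgQvDhI87P/M2Oe2eJ6trn99oS5EVC8oV1wocKAnn/Um/Mp3Bxc3TVufiCumZQari7fszP/dfqjutUwuUhtrpIpqyWRFuRsnEAc0A5rF2vzP0eC2ZIamrj7A607ipqrnZ57/29X2r7Xi7t3LFiWKHSpCUiQ+F7SbXv+q2O2Qfi4ieFNKVzRhiWFEs1RSzn7SLF3oANLepeyF27h2hnpIN2J3eMnQr+DgMV23T57F5qXO8pSnsAGLPRhLWk+ORrY6MqEIgYQWsWg0YVeCUyqalpS2gLWxcYCmhFqyRGakjc5ExpBCwLZtPHVtYZErlZcbYFYrRFsdeWgT0j0O3RyxRVTYUovbr6fOob3LR2a4o7Gb"/>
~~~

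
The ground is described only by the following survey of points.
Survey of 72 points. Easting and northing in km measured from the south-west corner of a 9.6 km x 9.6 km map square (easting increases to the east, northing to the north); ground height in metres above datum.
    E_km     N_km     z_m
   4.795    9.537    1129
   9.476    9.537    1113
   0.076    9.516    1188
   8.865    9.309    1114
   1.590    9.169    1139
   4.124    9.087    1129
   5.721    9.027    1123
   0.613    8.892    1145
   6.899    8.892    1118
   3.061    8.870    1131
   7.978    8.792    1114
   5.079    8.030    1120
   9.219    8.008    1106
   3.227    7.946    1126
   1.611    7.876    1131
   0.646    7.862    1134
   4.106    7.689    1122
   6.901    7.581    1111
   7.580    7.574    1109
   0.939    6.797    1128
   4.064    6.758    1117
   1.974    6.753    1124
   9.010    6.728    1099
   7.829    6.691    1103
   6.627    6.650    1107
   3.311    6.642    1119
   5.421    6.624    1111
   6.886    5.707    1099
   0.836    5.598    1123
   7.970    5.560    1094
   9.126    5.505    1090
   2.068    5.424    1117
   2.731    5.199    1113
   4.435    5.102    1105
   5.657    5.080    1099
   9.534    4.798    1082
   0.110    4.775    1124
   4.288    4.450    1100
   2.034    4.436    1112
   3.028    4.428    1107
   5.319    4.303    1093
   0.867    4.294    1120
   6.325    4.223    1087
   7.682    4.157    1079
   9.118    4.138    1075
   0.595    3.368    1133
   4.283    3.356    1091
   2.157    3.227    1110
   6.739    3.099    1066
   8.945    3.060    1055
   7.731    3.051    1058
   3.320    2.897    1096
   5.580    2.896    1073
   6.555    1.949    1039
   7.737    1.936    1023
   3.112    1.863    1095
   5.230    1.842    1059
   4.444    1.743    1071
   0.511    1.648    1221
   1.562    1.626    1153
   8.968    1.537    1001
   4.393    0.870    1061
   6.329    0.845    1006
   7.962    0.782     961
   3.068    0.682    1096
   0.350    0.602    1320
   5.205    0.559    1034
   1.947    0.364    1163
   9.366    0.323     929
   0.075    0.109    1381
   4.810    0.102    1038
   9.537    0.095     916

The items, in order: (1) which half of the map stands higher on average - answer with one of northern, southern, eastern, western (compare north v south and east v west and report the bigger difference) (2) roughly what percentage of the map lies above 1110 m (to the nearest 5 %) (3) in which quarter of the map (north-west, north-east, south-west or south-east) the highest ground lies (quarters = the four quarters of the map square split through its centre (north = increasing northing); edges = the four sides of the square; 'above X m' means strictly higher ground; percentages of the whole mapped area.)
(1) Taken as a whole, the western half is higher than the eastern.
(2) Ground above 1110 m makes up about 45 % of the sheet.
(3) The highest point lies in the south-west quarter of the map.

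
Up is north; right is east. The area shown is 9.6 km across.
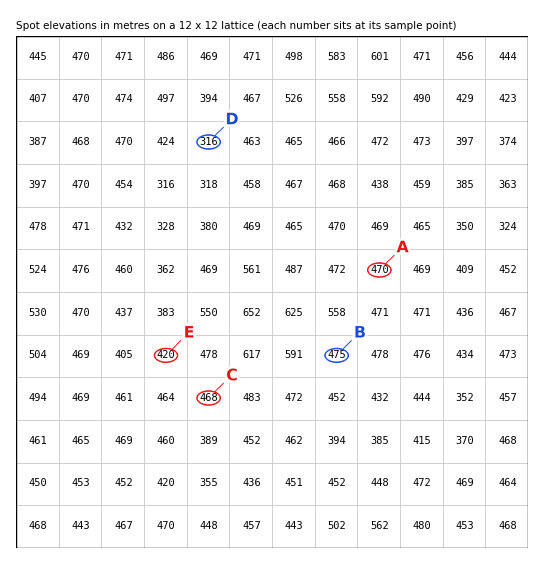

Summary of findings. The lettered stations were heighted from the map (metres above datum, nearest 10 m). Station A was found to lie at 470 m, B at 480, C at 470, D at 320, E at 420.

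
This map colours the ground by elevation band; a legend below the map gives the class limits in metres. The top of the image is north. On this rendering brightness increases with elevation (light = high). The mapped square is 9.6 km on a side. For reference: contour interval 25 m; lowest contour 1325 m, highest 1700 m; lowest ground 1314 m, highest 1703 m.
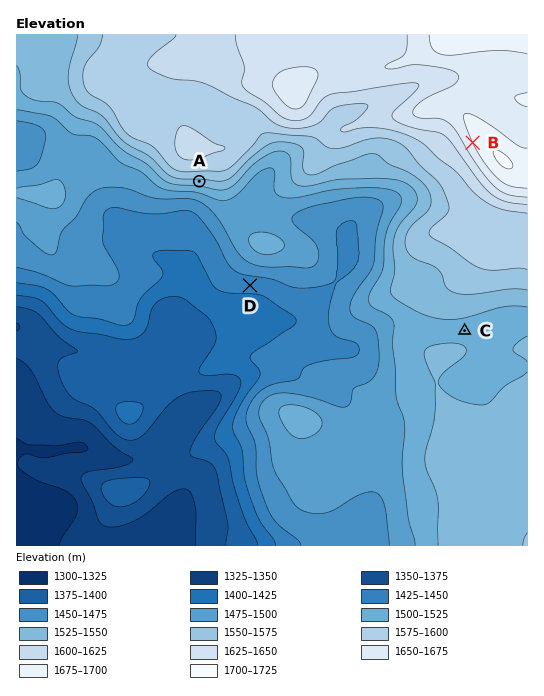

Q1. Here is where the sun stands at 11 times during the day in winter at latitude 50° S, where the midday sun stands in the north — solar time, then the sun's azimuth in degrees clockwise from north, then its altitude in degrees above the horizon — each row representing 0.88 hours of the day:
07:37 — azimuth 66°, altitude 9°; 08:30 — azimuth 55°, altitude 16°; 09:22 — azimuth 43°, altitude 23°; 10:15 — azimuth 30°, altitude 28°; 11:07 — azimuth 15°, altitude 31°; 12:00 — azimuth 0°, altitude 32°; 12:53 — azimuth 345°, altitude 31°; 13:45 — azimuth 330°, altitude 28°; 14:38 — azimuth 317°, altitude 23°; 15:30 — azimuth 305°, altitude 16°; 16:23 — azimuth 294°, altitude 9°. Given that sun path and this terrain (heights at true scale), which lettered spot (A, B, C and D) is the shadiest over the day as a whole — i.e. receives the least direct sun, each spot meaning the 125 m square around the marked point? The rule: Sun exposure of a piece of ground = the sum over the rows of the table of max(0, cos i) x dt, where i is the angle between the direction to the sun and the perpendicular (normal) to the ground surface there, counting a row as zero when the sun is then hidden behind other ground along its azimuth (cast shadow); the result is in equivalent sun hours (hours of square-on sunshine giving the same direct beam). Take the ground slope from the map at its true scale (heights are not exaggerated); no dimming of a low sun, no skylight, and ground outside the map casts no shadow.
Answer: A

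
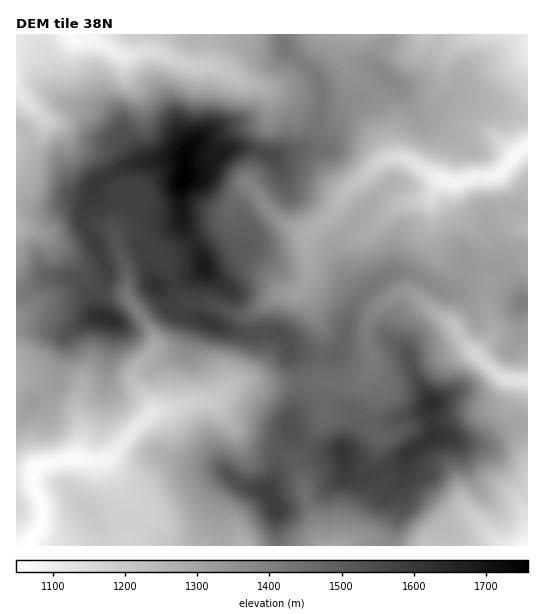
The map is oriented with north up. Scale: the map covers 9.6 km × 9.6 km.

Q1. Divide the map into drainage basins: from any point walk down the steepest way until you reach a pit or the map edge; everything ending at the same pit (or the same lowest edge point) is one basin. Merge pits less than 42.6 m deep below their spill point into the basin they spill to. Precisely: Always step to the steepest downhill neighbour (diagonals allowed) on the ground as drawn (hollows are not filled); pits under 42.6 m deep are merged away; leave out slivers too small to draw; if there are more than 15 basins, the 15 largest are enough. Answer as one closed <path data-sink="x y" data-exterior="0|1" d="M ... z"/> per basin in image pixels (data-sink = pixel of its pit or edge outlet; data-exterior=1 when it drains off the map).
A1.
<path data-sink="26 545" data-exterior="1" d="M185 158l-19 0-36 7-23 10-14 12-10 32 2 9 12 17 10 24-7 28-1 20-6-5-8-23-8-8-7-3-21 0-19 12-14 5 1 251 260 0-1-38-9-16 8-13 5-27 9-20 2-1 11 12 12 7 28 3 17-26 1-7-3-5-15-8-23 2-18 5-10 6 8-19 1-18-13-40-8-9-42-1-43-15-3-3 0-28 12-16 1-6-23-45-1-28 5-19z"/><path data-sink="527 147" data-exterior="1" d="M439 34l-156 1 1 12 22 19 14 17 1 26-6 23-4 9-8 8-12 5-18 3-23-8-16-2-13 6-15 12-19 8-7 19 1 28 23 45-1 6-10 10-4 11 0 20 5 6 43 15 40 0 8 7 5 11 39 6 5-2 6-6 4-9 4-21 12-22 18-16 15-8 16 0 32 17 10 1 9-6 7-19 31 1 21 25 4 11 5 0 0-186-34-8-33-14-11 3-25 16-8 0-6-6-14-23 13 0 11-8 18-36z"/><path data-sink="69 35" data-exterior="1" d="M282 34l-265 0-1 259 9 0 24-15 21 0 7 3 8 8 8 23 5 5 2-1 0-19 7-28-11-26-11-15-2-11 10-30 14-12 34-13 25-4 19 0 0 20 2-5 19-8 15-12 13-6 16 2 23 8 18-3 12-5 10-13 7-21 1-27-4-11-33-30z"/><path data-sink="527 381" data-exterior="1" d="M481 266l-14 0-7 19-9 6-10-1-32-17-16 0-7 2-17 14-13 14-11 24-2 17-9 11-15 2-29-6-1 4 6 8 5 20-1 18-7 18 17-8 17-4 16 0 13 6 5 7-1 7-15 22 1 2 26-24 47-14 12-8-1 6 6 22-2 3 13 1 16 6 20 0 28-17 17-1 1-121-5-1-4-11-18-23z"/><path data-sink="527 545" data-exterior="1" d="M527 425l-17 1-28 17-20 0-16-6-13 0-20 13-8 7-1 22-9 12 4 17-8 37 136 1z"/><path data-sink="337 545" data-exterior="1" d="M291 431l-10 17-6 31-8 13 9 16 1 37 113 1 9-38-4-17 9-12 1-20-36 20-11 0-13-7-1-17-3-4-27-1-12-7z"/><path data-sink="527 35" data-exterior="1" d="M527 34l-86 0-20 43-11 8-11 2 9 17 9 10 8 0 25-16 11-3 33 14 33 8z"/>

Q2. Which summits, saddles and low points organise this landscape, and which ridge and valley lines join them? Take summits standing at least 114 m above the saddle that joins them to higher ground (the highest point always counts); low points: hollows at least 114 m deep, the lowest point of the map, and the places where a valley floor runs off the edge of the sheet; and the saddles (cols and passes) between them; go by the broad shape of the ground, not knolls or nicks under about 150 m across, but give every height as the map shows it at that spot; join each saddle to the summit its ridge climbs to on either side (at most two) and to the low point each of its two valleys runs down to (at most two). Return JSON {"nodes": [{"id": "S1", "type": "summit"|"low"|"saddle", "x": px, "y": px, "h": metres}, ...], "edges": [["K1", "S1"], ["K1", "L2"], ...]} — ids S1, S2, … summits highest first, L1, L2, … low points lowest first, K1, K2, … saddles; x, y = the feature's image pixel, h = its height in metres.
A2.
{"nodes": [
{"id": "S1", "type": "summit", "x": 183, "y": 181, "h": 1758},
{"id": "S2", "type": "summit", "x": 430, "y": 404, "h": 1631},
{"id": "L1", "type": "low", "x": 25, "y": 545, "h": 1049},
{"id": "L2", "type": "low", "x": 527, "y": 147, "h": 1068},
{"id": "L3", "type": "low", "x": 69, "y": 37, "h": 1069},
{"id": "L4", "type": "low", "x": 526, "y": 545, "h": 1071},
{"id": "L5", "type": "low", "x": 527, "y": 381, "h": 1128},
{"id": "K1", "type": "saddle", "x": 299, "y": 381, "h": 1462},
{"id": "K2", "type": "saddle", "x": 302, "y": 64, "h": 1408},
{"id": "K3", "type": "saddle", "x": 493, "y": 269, "h": 1324}],
"edges": [["K1", "S1"], ["K1", "S2"], ["K1", "L1"], ["K1", "L5"], ["K2", "S1"], ["K2", "L3"], ["K2", "L2"], ["K3", "S1"], ["K3", "L2"], ["K3", "L4"]]}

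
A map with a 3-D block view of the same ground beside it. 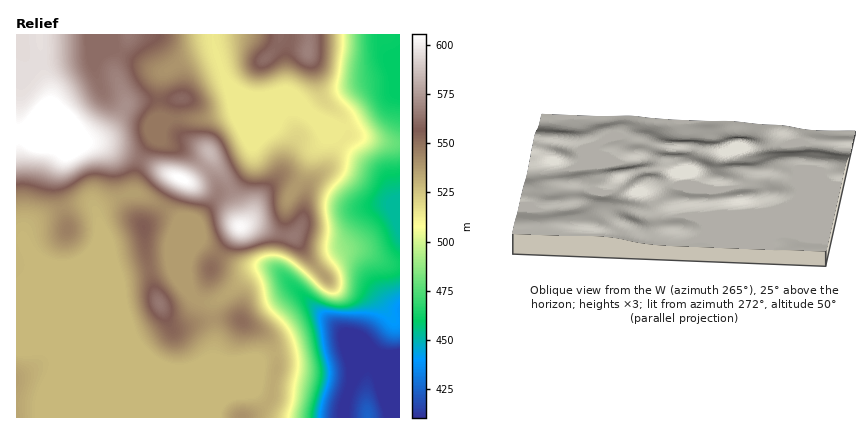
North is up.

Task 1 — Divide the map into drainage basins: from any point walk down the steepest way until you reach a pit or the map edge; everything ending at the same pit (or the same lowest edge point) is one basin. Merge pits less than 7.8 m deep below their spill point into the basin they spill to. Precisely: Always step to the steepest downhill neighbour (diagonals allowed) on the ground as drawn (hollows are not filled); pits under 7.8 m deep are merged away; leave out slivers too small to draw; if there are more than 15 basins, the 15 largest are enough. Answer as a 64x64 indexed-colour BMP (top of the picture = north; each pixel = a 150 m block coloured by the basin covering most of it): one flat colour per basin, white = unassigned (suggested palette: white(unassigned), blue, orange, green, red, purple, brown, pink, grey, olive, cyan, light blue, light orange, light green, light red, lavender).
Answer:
<image width="64" height="64" href="data:image/bmp;base64,Qk12CAAAAAAAAHYAAAAoAAAAQAAAAEAAAAABAAQAAAAAAAAIAAATCwAAEwsAABAAAAAAAAAA////ALR3HwAOf/8ALKAsACgn1gC9Z5QAS1aMAMJ34wB/f38AIr28AM++FwDox64AeLv/AIrfmACWmP8A1bDFABERERERERERERERERERERERERERERERERERERERERERERERERERERERERERERERERERERERERERERERERERERERERERERERERERERERERERERERERERERERERERERERERERERERERERERERERERERERERERERERERERERERERERERERERERERERERERERERERERERERERERERERERERERERERERERERERERERERERERERERERERERERERERERERERERERERERERERERERERERERERERERERERERERERERERERERERERERERERERERERERERERERERERERERERERERERERERERERERERERERERERERERERERERERERERERERERERERERERERERERERERERERERERERERERERERERERERERERERERERERERERERERERERERERERERERERERERERERERERERERERERERERERERERERERERERERERERERERERERERERERERERERERERERERERERERERERERERERERERERERERERERERERERERERERERERERERERERERERERERERERERERERERERERERERERERERERERERERERERERERERERERERERERERERERERERERERERERERERERERERERERERERERERERERERERERERERERERERERERERERERERERERERERERERERERERERERERERERERERERERERERERERERERERERERERERERERERERERERERERERERERERERERERERERERERERERERERERERERERERERERERERERERERERERERERERERERERERERERERERERERERERERERERERERERERERERERERERERERERERERERERERERERERERERERERERERERERERERERERERERERERERERERERERERERERERERERERERERERERERERERERERERERERERERERERERERERERERERERERERERERERERERERERERERERERERERERERERERERERERERERERERERERERERERERERESERERERERERERERERERERERERERERERERERERERERESIiERERESIhERERERERERERERERERERERERERERERESIiIhEREiIiERERERERERERERERERERERERERERERERIiIiIiIiIiIRERERERERERERERERERERERERERERERIiIiIiIiIiIhEREREREREREREREREREREREREREREREiIiIiIiIiIiERERERERERERERERERERERERERERERESIiIiIiIiIiIREREREREREREREREREREREREREREREREiIiIiIiIiIhERERERERERERERERERERERERERERERESIiIiIiIiIiERERERERERERERERERERERERERERERERIiIiIiIiIiIREREREREREREREREREREREREREREREREiIiIiIiIiIhERERERERERERERERERERERERERERERESIiIiIiIiIiERERERERERERERERERERERERERERERERIiIiIiIiIiIRERERERERERERERERERERERERERERERESIiIiIiIiIhERERERERERERERERERERERERERERERERIiIiIiIiIiERERERERERERERERERERERERERERERERERIiIiIiIiIRERERERERERERERERERERERERERERERERESIiIiIiIhERERERERERERERERERERERERERERERERERIiIiIiIiERERERERERERERERERERERERERERERERERESIiIiIiIRERERERERERERERERERERERERERERERERERIiIiIiIhERERERERERERERERERERERERERERERERERESIiIiIiEREREREREREREREREREREREREREREREREREREiIjMzMRERERERERERERERERERERERERERERERERERETMzMzMxERERERERERERERERERERERERERERERERERERMzMzMzEREREREREREREREREREREREREREREREREREREzMzMzMREREREREREREREREREREREREREREREREREREzMzMzMxEREREREREREREREREREREREREREREREREREzMzMzMzEREREREREREREREREREREREREREREREREREzMzMzMzMREREREREREREREREREREREREREREREREREzMzMzMzMxERERERERERERERERERERERERERERERERETMzMzMzMzERERERERERERERERERERERERERERERERETMzMzMzMzMRERERERERERERERERERERERERERERERERMzMzMzMzMxEREREREREREREREREREREREREREREREREzMzMzMzMzERERERERERERERERERERERERERERERERETMzMzMzMzMRERERERERERERERERERERERERERERERETMzMzMzMzMxERERERERERERERERERERERERERERERERMzMzMzMzMzEREREREREREREREREREREREREREREREREzMzMzMzMzMRERERERERERERERERERERERERERERERETMzMzMzMzMxERERERERERERERERERERERERERERERERMzMzMzMzMz"/>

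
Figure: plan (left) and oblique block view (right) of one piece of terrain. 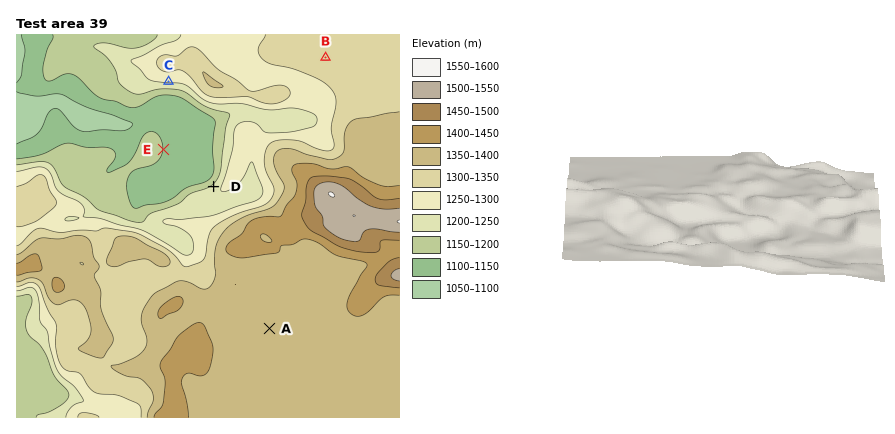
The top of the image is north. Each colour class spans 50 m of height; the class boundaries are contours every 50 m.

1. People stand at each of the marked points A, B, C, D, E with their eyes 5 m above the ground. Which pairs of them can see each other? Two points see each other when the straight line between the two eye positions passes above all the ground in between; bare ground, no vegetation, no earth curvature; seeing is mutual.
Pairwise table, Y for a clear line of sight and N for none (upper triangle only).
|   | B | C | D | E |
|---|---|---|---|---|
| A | N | N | N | N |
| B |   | N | N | N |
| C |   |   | Y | Y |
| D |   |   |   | Y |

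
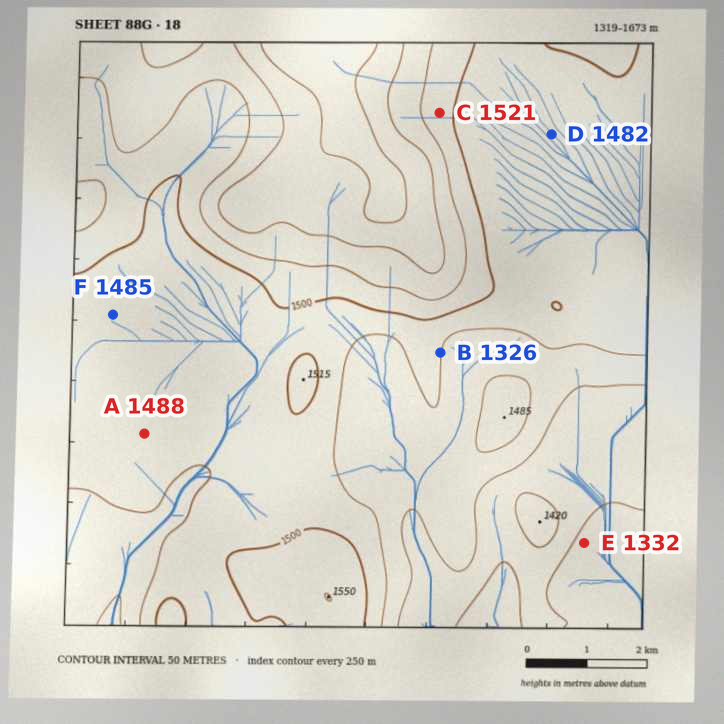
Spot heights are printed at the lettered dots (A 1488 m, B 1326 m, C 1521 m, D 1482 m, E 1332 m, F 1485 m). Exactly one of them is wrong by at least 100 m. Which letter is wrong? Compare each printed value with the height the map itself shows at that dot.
B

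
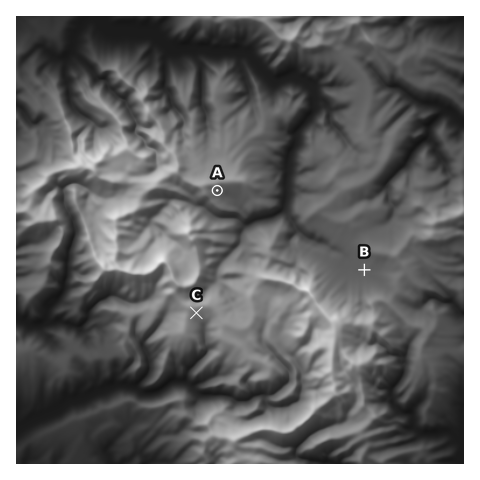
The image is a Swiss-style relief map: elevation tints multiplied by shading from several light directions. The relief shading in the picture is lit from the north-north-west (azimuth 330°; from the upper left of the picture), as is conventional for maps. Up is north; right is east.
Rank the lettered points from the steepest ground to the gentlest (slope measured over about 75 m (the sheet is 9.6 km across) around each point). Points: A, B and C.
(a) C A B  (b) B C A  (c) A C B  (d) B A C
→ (c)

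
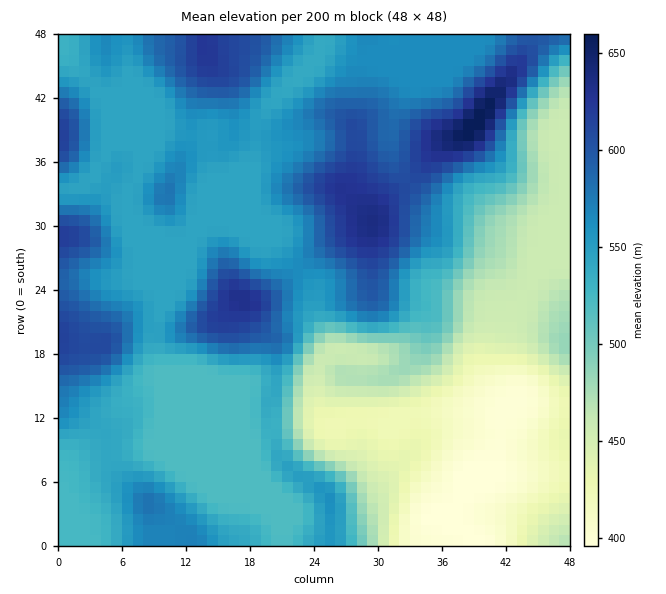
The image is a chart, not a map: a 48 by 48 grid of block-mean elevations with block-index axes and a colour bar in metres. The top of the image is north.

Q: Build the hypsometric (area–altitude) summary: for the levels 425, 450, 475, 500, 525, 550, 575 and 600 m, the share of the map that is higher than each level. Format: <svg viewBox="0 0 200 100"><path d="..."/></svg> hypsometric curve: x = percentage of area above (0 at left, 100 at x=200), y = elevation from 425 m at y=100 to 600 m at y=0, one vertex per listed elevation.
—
<svg viewBox="0 0 200 100"><path d="M182 100l-11-14-19-15-7-14-20-14-42-14-38-15-21-14"/></svg>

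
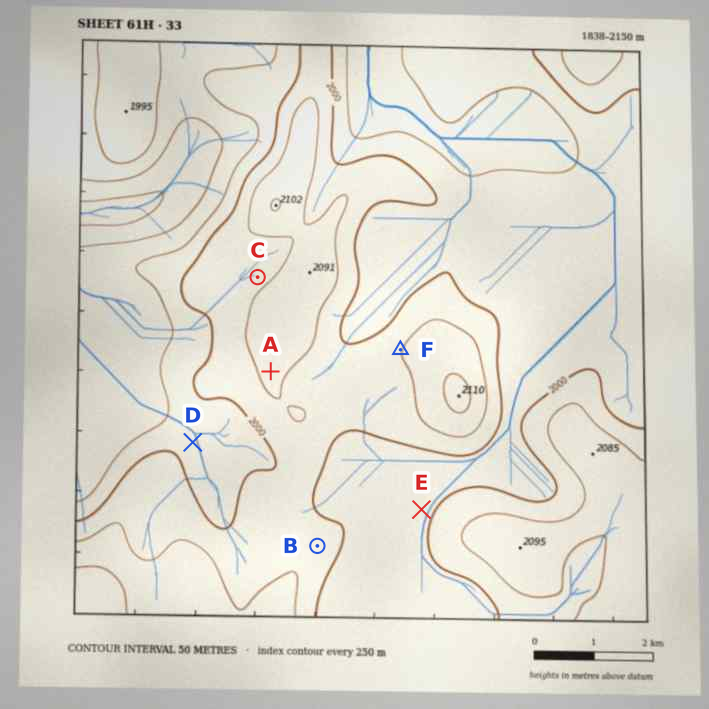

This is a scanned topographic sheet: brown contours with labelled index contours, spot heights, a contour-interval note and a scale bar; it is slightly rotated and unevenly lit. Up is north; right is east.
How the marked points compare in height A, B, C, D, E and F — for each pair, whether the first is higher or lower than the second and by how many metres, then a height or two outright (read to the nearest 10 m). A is higher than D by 80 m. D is lower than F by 70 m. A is higher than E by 70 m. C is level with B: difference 0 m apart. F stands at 2050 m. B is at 2030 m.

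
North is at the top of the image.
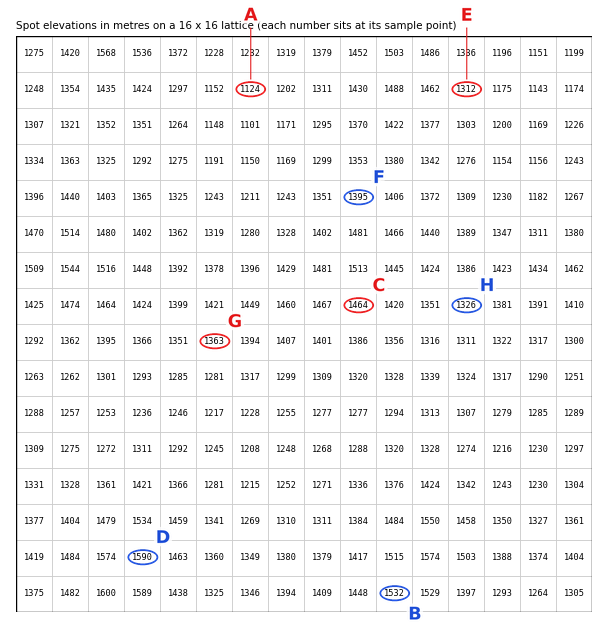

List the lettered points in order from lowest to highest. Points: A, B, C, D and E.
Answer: A E C B D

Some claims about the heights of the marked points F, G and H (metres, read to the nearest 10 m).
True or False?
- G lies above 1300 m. True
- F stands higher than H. True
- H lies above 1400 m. False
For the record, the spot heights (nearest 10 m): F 1400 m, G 1360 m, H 1330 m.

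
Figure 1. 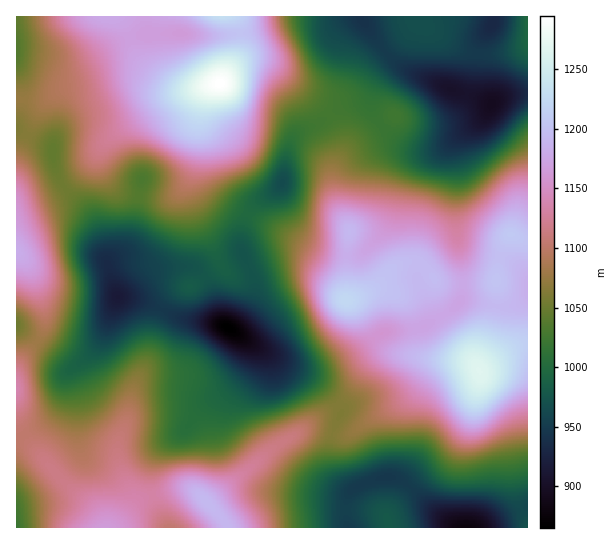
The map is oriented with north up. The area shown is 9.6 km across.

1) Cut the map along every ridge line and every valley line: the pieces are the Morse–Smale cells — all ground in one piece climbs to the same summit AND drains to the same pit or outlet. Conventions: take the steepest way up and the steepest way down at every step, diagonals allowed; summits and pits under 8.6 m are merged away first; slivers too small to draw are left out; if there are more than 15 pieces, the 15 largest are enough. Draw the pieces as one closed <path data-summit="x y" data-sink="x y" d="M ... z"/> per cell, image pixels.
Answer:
<path data-summit="219 83" data-sink="229 329" d="M143 16l-24 1 9 14 8 24 9 10 25 19 20 7-27 0-28-12-18 0-30 8-24 2-20 11-26-1-1 30 36 17 3 23 10 19 22-21 15-20-2 15 8 17 11 12 18 5 25 3 13-4 12-13 7-18-5 18 0 11 31 72-25 19-22 9-12 16 21 10 32 4 17 6 8-6 9-13 7-16-2-17-12-26 0-17 7-19-22-12-13-12-5-8-3-8 0-25-6-35 2-1 0-8 6-15 6-6 6-1 4-3 13-22 4-10 0-15-21 2-33-3-37 2-4-6z"/><path data-summit="479 371" data-sink="467 527" d="M527 344l-9 1-11 6-28 20-5-7-8-3-17 0-12 3-9 6-13 20-17 14-25 13-26 18-14-2-2 6 0 26 5 13 13 11 34-12 15 2 11 6 28 28 20 15 26 0 43-20 2-2z"/><path data-summit="346 301" data-sink="229 329" d="M249 215l-8 19 0 17 12 26 2 17-7 16-16 20 15 11 46 26 10 2 16 0 14-4 18-9 34-24 40-5 28-18 8-10 1-15-24-1-15-18-8-4-6 0-18 8-10 14-12 9-23 8 1-37-4-6-26-6z"/><path data-summit="105 527" data-sink="118 297" d="M126 297l-9 1-13 36-8 13-29 27-4 23-8 16-10 10-21 12 28 35 21 21 19 15 5 7 6 15 8 0 6-6 14-23-3-13-8-19-3-21 11-28 5-29 16-32 4-27 7-17 0-4-6-4z"/><path data-summit="206 502" data-sink="229 329" d="M249 341l-2 1 4 9-2 10-10 18-12 12-22 14-20 24-20 15-9 10-5 15 2 27 21-7 17 0 18 14 62-54 26-16 12-5 24 5 4-14 4-5-1-7-7-9-16-15-31-16z"/><path data-summit="105 527" data-sink="229 329" d="M162 309l-2 1-5 15-6 32-16 32-5 29-11 28 3 21 8 19 3 13-6 12-11 16 23-24 15-8-1-26 8-19 22-17 24-28 22-14 16-17 6-13 2-10-3-8-17-14-17-6-32-4z"/><path data-summit="219 83" data-sink="118 297" d="M101 148l-14 19-22 22 22 21 10 19 20 68 22 3 22 9 12-16 22-9 25-19-31-72 3-20-8 13-14 11-12 2-28-4-15-7-10-13-5-13z"/><path data-summit="219 83" data-sink="282 183" d="M257 61l-16 3-8 5-14 15-6 1-9 12-4 18 0 14 5 21 0 25 3 8 5 8 13 12 21 12 12-15 15-8 9-9 2-24 7-20 7-7 23-11 7-6-51-44z"/><path data-summit="17 251" data-sink="118 297" d="M65 188l-14 8-35 13 0 44 8 6 8 12 12 38 0 20-7 13 30 23 7 2 21-18 6-10 16-44-8-21-12-45-10-19z"/><path data-summit="511 235" data-sink="491 105" d="M527 93l-17 2-16 6-10 16-23 18-8 10 0 14 3 8 0 62 7 55 31-1 3-8 3-22 7-15 4-3 12 5 5-1z"/><path data-summit="479 371" data-sink="229 329" d="M469 300l-7 0-9 9-28 18-40 5-34 24-26 12-22 1-24-8 7 6 31 16 16 15 8 12-8 23 14 2 60-38 24-30 18-6 17 0 11 5 0-7 12-25 7-27z"/><path data-summit="346 301" data-sink="491 105" d="M458 136l-16 13-29 11-10 10-16 56-25 27-15 4-1 43 23-8 12-9 10-14 18-8 6 0 8 4 15 18 25 0-7-54 0-62-3-8 0-14 6-7z"/><path data-summit="206 502" data-sink="467 527" d="M315 428l-10 1-28 16-69 58 21 25 119-1-3-21 3-11 4-5-6-2-10-10-4-8 0-37z"/><path data-summit="219 83" data-sink="17 50" d="M118 16l-101 0-1 82 5 2 22 0 20-11 24-2 30-8 18 0 28 12 27 0-20-7-30-23-7-11-5-19z"/><path data-summit="350 231" data-sink="491 105" d="M397 64l-8 1-13 13-7 13-8 9-14 4-18 11 10 16 2 11 0 7-8 21-1 11 5 26 12 23-2 26 15-3 25-27 5-13 5-30 10-18 11-8 19-5 7-5-27 2-8-2-16-10-16-16-5-12 1-15 11-19 9-7 7-2z"/>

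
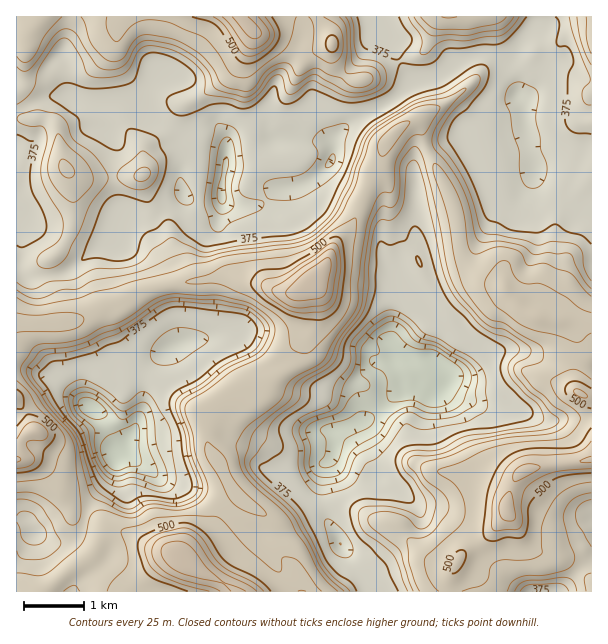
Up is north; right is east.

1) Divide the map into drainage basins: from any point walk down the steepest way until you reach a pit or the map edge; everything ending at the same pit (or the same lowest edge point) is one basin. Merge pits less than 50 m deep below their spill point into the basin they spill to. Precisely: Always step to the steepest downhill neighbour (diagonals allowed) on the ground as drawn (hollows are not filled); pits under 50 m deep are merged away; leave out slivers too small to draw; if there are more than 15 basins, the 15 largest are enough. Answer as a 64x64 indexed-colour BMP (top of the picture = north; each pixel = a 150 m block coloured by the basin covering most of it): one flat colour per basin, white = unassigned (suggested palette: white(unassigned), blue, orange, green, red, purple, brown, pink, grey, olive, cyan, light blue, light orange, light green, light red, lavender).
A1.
<image width="64" height="64" href="data:image/bmp;base64,Qk12CAAAAAAAAHYAAAAoAAAAQAAAAEAAAAABAAQAAAAAAAAIAAATCwAAEwsAABAAAAAAAAAA////ALR3HwAOf/8ALKAsACgn1gC9Z5QAS1aMAMJ34wB/f38AIr28AM++FwDox64AeLv/AIrfmACWmP8A1bDFADVVMzMzMzMzMzMzMyIiIjMyIiIiIiIiIkREREREREREVVVTMzMzMzMzMzMiIiIiIyIiIiIiIiIiRERERERERERVVVUzMzMzMzMzIiIiIiIiIiIiIiIiIiIkRERERERERFVVVVUzMzMzMzIiIiIiIiIiIiIiIiIiIiREREREREREVVVVVVMzMzMzMiIiIiIiIiIiIiIiIiIiIkRERERERERVVVVVUzMzMzMzIiIiIiIiIiIiIiIiIiIiJERERERERFVVVVVVMzMzMzMyIiIiIiIiIiIiIiIiIiIiJEREREREVVVVVVMzMzMzMzMiIiIiIiIiIiIiIiIiIiIiRERERERVVVVTMzMzMzMzMzIiIiIiIiIiIiIiIiIiIiJERERERFVVVTMzMzMzMzMzMyIiIiIiIiIiIiIiIiIiIiREREREVVVTMzMzMzMzMzMzMiIiIiIiIiIiIiIiIiIiJERERERVVVMzMzMzMzMzMzMiIiIiIiIiIiIiIiIiIiIkRERERFVVMzMzMzMzMzMzMiIiIiIiIiIiIiIiIiIiIiJEREREVVMzMzMzMzMzMzMyIiIiIiIiIiIiIiIiIiIiIiRERERVMzMzMzMzMzMzMyIiIiIiIiIiIiIiIiIiIiIiIiIiJDMzMzMzMzMzMzMzIiIiIiIiIiIiIiIiIiIiIiIiIiIiMzMzMzMzMzMzMzIiIiIiIiIiIiIiIiIiIiIiIiIiIiIzMzMzMzMzMzMzMiIiIiIiIiIiIiIiIiIiIiIiIiIiIjMzMzMzMzMzMzMyIiIiIiIiIiIiIiIiIiIiIiIiIiIiMzMzMzMzMzMzMzIiIiIiIiIiIiIiIiIiIiIiIiIiIiIzMzMzMzMzMzMzMyIiIiIiIiIiIiIiIiIiIiIiIiIiIjMzMzMzMzMzMzMzMiIiIiIiIiIiIiIiIiIiIiIiIiIiMzMzMzMzMzMzMzMzMzIiIiIiIiIiIiIiIiIiIiIiIjMzMzMzMzMzMzMzMzMzMyIiIiIiIiIiIiIiIiIiIiIiMzMzMzMzMzMzMzMzMzMzMiIiIiIiIiIiIiIiIiIiIiIzMzMzMzMzMzMzMzMzMzMzMiIiIiIiIiIiIiIiIiIiIjMzMzMzMzMzMzMzMzMzMzMyIiIiIiIiIiIiIiIiIiIiMzMzMzMzMzMzMzMzMzMzMzMiIiIiIiIiIiIiIiIiIiIzMzMzMzMzMzMzMzMzMzMzMyIiIiIiIiIiIiIiIiIiIjMzMzMzMzMzMzMzMzMzMzMzMiIiIiIiIiIiIiIiIiIiMxEREREzMzMzMzMzMzMzMzMyIiIiIiIiIiIiIiIiERERERERERMzMzMzMzMzMzMzMzIiIiIiIiIiIiIiIhEREREREREREREzMzMzMzMzMzMzMiIiIiIiIiIiIiIhEREREREREREREREzMzMzMzMzMREyIiIiIiIiIiIiIhERERERERERERERERERETMzMxERERIiIiIiIiIiIiIhERERERERERERERERERERERERERERESIiIiIiIiIiIhERERERERERERERERERERERERERERERIiIiIiIiIiIRERERERERERERERERERERERERERERERESIiIiIiIiIhERERERERERERERERERERERERERERERERIiIiIiIiIhERERERERERERERERERERERERERERERERESIiIiIiIiEREREREREREREREREREREREREREREREREREiIiIiIiIRERERERERERERERERERERERERERERERERERIiIiIiIhEREREREREREREREREREREREREREREREREREiIiIiIiERERERERERERERERERERERERERERERERERESIiIiIiEREREREREREREREREREREREREREREREREREREiIiIiIRERERERERERERERERERERERERERERERERERESIiIiIREREREREREREREREREREREREREREREREREREREiIiIhERERERERERERERERERERERERERERERERERERESIiIhEREREREREREREREREREREREREREREREREREREREiIiERERERERERERERERERERERERERERERERERERERESIiIREREREREREREREREREREREREREREREREREREREREiIRERERERERERERERERERERERERERERERERERERERERIhERERERERERERERERERERERERERERERERERERERERERERERERERERERERERERERERERERERERERERERERERERERERERERERERERERERERERERERERERERERERERERERERERERERERERERERERERERERERERERERERERERERERERERERERERERERERERERERERERERERERERERERERERERERERERERERERERERERERERERERERERERERERERERERERERERERERERERERERERERERERERERERERERERERERERERERERERERERERERERERERERERERERERERERERERERERERERERERERERERERERERERERERERERERIiERERERERERERERERERERIRERERERERERERERERESIiIhEREREREREREREREREREiERERERERERERERERIiIiIhERERERERERERERERERESIRERERERERERERERIiIiIiERERERERERERERERERER"/>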